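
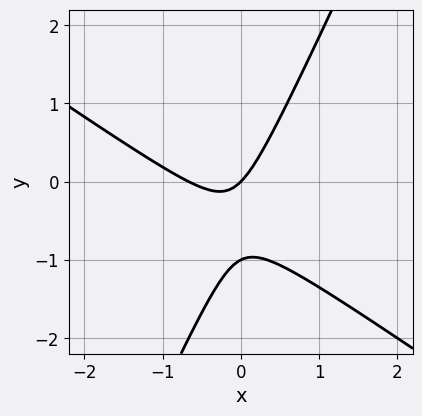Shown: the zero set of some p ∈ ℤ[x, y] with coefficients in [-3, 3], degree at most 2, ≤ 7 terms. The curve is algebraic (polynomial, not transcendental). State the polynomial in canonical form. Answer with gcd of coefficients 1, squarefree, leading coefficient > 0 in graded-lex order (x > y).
1. Degree: the shape is more complex than any degree-1 curve, so deg p = 2.
2. Checking where it meets the axes: among the integer gridlines, it crosses the y-axis at y ∈ {-1, 0}; it meets the x-axis at x = 0 (among the integer gridlines).
3. Assembling these constraints gives the stated polynomial.

3*x^2 + 3*x*y - 2*y^2 + 2*x - 2*y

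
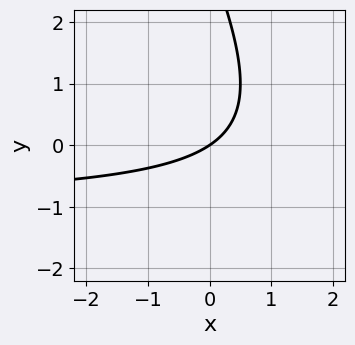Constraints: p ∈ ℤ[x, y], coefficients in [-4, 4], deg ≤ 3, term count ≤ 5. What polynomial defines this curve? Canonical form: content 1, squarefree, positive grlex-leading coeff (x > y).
(a) deg p = 2. A generic line meets the curve in up to 2 points.
(b) Checking where it meets the axes: one x-axis crossing is at x = 0; one y-axis crossing is at y = 0.
(c) The integer polynomial consistent with all of this is the stated p.

2*x*y + y^2 + 2*x - 3*y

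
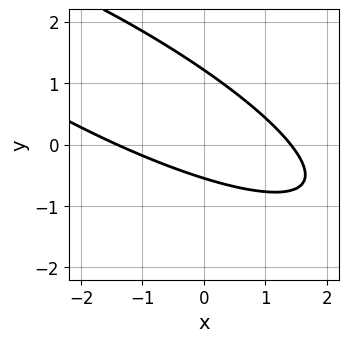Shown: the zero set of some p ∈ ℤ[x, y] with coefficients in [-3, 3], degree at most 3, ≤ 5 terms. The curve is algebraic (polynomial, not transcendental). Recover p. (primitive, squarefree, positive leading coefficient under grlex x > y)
First, deg p = 2. A generic line meets the curve in up to 2 points.
Finally, solving for integer coefficients yields p as stated.

x^2 + 3*x*y + 3*y^2 - 2*y - 2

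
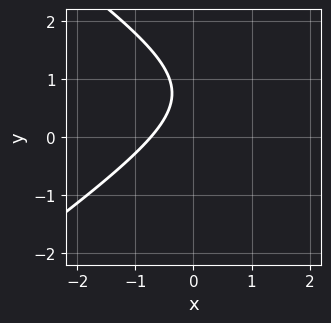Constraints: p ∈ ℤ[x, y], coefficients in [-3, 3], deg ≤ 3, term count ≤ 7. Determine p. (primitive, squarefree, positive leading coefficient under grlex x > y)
x^2 - 2*y^2 - 2*x + 3*y - 2

First, the degree is 2 — the shape is more complex than any degree-1 curve.
Next, reading off the gridlines: no y-intercept at any integer in the box.
Finally, fitting integer coefficients to these (and the overall shape) gives p.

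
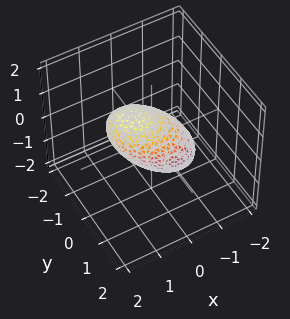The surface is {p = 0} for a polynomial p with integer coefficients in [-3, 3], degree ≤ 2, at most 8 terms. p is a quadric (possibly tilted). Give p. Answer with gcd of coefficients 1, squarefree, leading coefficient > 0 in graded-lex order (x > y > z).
3*x^2 + x*y - 3*x*z + 3*y^2 + 3*z^2 - 3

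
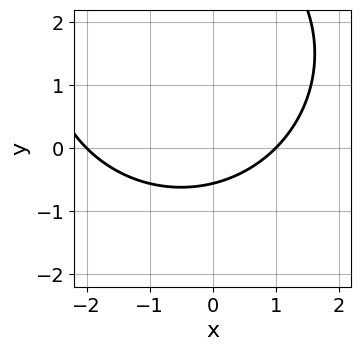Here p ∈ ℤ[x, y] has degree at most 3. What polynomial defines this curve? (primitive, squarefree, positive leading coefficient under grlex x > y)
x^2 + y^2 + x - 3*y - 2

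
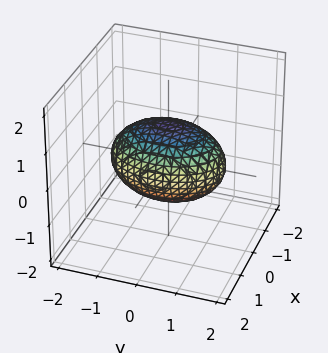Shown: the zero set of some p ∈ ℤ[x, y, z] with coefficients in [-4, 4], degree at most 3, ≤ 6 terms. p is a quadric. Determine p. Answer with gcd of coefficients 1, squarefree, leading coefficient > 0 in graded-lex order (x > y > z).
(a) deg p = 2. Bounded and convex; a quadric.
(b) Symmetries: mirror symmetry z ↦ −z ⇒ only even powers of z; it's symmetric under y → −y, forcing even powers of y; it's symmetric under x → −x, forcing even powers of x.
(c) Against the integer gridlines: the z-axis gridline crossings are at z ∈ {-1, 1}; the x-axis gridline crossings are at x ∈ {-1, 1}.
(d) Matching integer coefficients to the picture gives p.

2*x^2 + y^2 + 2*z^2 - 2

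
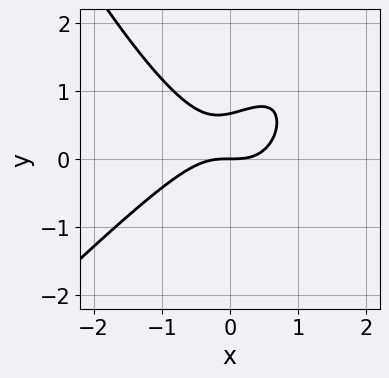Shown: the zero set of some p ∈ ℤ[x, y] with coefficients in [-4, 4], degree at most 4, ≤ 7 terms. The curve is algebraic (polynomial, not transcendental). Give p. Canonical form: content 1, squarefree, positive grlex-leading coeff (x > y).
2*x^3 - x^2*y - x*y^2 + 3*y^2 - 2*y

First, degree: no degree-2 curve has this shape, so deg p = 3.
Then, against the integer gridlines: one y-axis crossing is at y = 0; it meets the x-axis at x = 0 (among the integer gridlines).
Finally, fitting integer coefficients to these (and the overall shape) gives p.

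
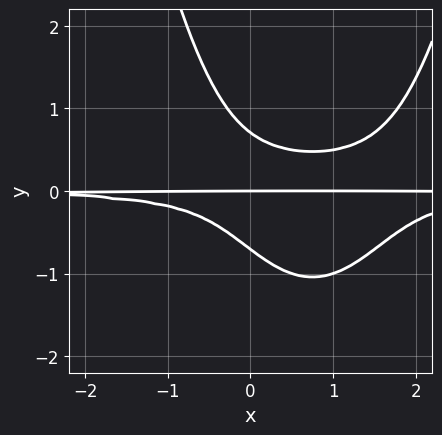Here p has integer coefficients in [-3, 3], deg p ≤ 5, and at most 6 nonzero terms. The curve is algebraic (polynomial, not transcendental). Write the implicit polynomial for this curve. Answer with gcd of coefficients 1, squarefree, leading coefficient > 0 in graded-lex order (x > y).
2*x^2*y^2 - 3*x*y^2 - 2*y^3 + y

1. The degree is 4 — no degree-3 curve has this shape.
2. From the visible intercepts: the visible x-axis segment lies entirely on the curve; one y-axis crossing is at y = 0.
3. Fitting integer coefficients to these (and the overall shape) gives p.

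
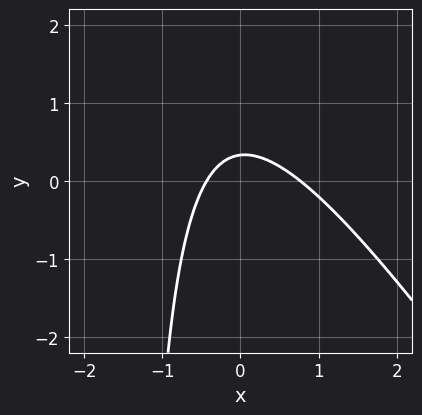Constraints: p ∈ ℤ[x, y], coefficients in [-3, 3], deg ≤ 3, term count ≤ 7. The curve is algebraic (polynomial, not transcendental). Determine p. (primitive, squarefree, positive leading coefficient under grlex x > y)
First, degree: a generic line meets the curve in up to 2 points, so deg p = 2.
Finally, putting this together gives p.

3*x^2 + 2*x*y - x + 3*y - 1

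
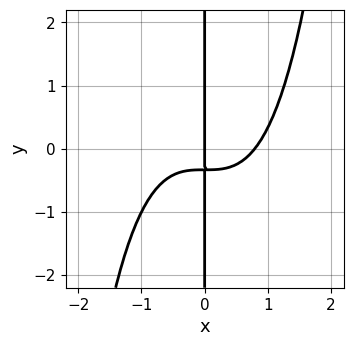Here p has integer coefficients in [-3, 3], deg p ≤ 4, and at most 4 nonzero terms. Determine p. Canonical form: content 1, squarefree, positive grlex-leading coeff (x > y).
First, the degree is 4 — the shape is more complex than any degree-3 curve.
Then, checking where it meets the axes: it meets the x-axis at x = 0 (among the integer gridlines); every point of the y-axis in the box is on the curve.
Finally, together with the visible shape, these determine p as stated.

2*x^4 - 3*x*y - x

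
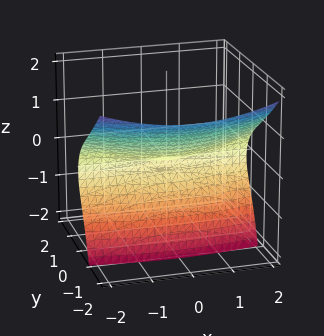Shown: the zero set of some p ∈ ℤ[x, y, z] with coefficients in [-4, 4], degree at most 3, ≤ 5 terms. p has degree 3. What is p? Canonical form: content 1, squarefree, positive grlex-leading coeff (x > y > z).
First, degree: no degree-2 surface has this shape, so deg p = 3.
Then, from the visible intercepts: it crosses the z-axis at the gridline z = 0; one y-axis crossing is at y = 0; the visible x-axis segment lies entirely on the surface.
Finally, matching integer coefficients to the picture gives p.

x^2*y + 3*y^3 + 3*y^2*z + 3*z^2 + z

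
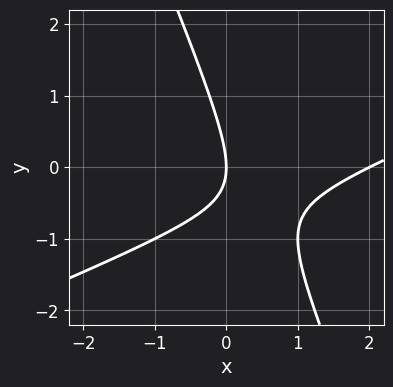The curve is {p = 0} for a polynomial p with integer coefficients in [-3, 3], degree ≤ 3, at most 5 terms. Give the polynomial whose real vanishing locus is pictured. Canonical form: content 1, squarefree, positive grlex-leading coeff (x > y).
x^2 - 2*x*y - y^2 - 2*x

1. The degree is 2 — a generic line meets the curve in up to 2 points.
2. Reading off the gridlines: it crosses the y-axis at the gridline y = 0; among the integer gridlines, it crosses the x-axis at x ∈ {0, 2}.
3. Matching integer coefficients to the picture gives p.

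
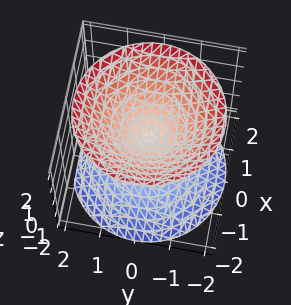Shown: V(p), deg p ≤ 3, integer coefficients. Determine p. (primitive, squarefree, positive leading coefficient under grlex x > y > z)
x^2 + y^2 - z^2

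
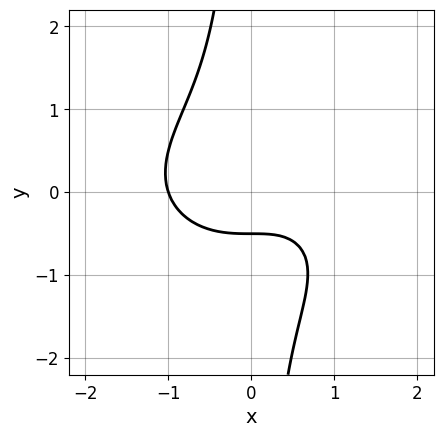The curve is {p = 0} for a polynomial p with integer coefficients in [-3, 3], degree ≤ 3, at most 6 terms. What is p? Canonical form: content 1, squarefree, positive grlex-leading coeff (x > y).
x^3 + 2*x*y^2 + x*y + 2*y + 1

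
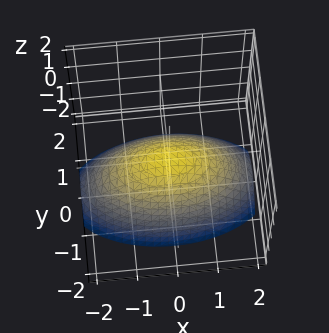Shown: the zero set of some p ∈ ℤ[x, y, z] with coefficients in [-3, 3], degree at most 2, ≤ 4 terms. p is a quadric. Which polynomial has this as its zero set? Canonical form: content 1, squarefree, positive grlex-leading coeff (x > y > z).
First, degree: a paraboloid; a quadric, so deg p = 2.
Next, symmetries: it's symmetric under x → −x, forcing even powers of x; mirror symmetry y ↦ −y ⇒ only even powers of y.
Then, against the integer gridlines: one x-axis crossing is at x = 0; it meets the y-axis at y = 0 (among the integer gridlines); it crosses the z-axis at the gridline z = 0.
Finally, assembling these constraints gives the stated polynomial.

x^2 + 3*y^2 + 3*z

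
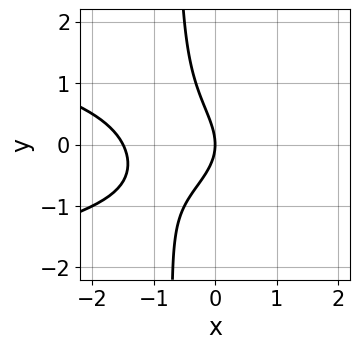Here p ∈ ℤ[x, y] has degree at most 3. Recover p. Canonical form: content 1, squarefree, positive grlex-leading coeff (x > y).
3*x*y^2 + 2*x^2 + x*y + 2*y^2 + 3*x

1. The degree is 3 — the shape is more complex than any degree-2 curve.
2. Checking where it meets the axes: it crosses the x-axis at the gridline x = 0; it crosses the y-axis at the gridline y = 0.
3. Putting this together gives p.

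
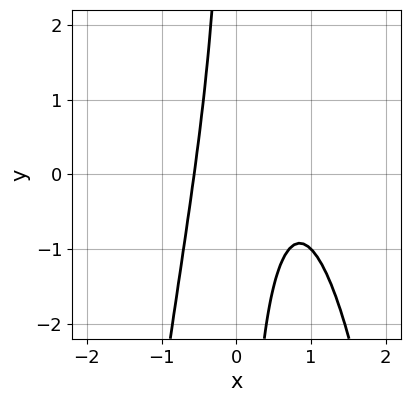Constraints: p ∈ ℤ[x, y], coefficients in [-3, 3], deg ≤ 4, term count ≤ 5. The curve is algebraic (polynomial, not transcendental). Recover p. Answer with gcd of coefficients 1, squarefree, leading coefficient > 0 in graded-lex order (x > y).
2*x^3 - 2*x^2 + x*y + 1

The degree is 3 — a generic line meets the curve in up to 3 points.
From the axis intercepts and sections: it misses every integer gridline on the y-axis.
Matching integer coefficients to the picture gives p.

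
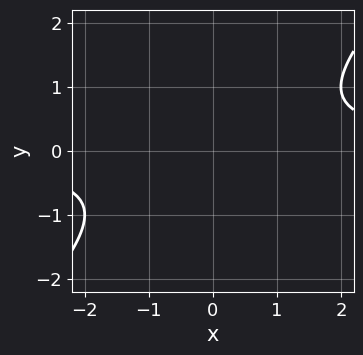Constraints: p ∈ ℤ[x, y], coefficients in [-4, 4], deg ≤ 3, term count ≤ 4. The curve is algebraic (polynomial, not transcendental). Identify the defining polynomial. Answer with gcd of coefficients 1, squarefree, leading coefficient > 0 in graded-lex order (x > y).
x*y - y^2 - 1

The degree is 2 — the shape is more complex than any degree-1 curve.
Checking where it meets the axes: the curve avoids every integer x-axis point in the box; the curve avoids every integer y-axis point in the box.
Putting this together gives p.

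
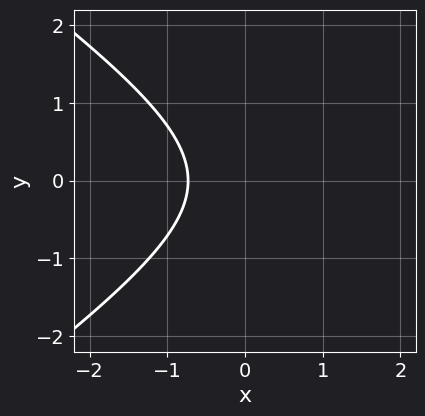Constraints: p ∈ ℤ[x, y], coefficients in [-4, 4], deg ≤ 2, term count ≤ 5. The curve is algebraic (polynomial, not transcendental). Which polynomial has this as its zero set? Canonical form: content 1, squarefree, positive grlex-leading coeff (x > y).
x^2 - 2*y^2 - 2*x - 2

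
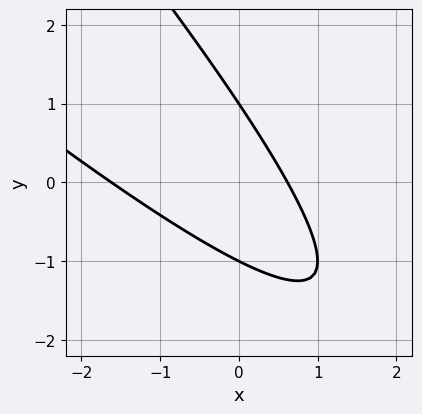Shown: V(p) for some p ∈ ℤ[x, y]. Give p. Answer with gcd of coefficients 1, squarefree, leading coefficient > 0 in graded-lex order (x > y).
x^2 + 2*x*y + y^2 + x - 1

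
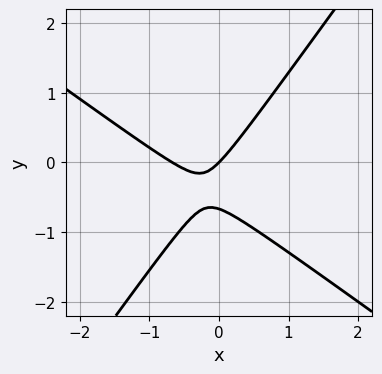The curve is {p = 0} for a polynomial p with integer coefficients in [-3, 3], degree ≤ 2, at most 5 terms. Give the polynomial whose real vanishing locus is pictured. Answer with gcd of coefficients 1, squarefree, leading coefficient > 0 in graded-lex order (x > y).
3*x^2 + 2*x*y - 3*y^2 + 2*x - 2*y

(a) deg p = 2.
(b) From the axis intercepts and sections: one y-axis crossing is at y = 0; it meets the x-axis at x = 0 (among the integer gridlines).
(c) Matching integer coefficients to the picture gives p.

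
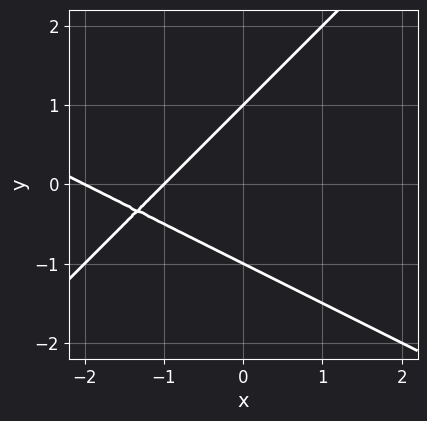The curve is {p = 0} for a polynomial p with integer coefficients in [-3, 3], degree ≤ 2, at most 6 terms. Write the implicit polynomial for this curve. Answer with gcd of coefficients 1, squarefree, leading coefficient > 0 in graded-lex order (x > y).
x^2 + x*y - 2*y^2 + 3*x + 2

1. The degree is 2 — a generic line meets the curve in up to 2 points.
2. Checking where it meets the axes: among the integer gridlines, it crosses the x-axis at x ∈ {-2, -1}; the y-axis gridline crossings are at y ∈ {-1, 1}.
3. These observations pin down the coefficients.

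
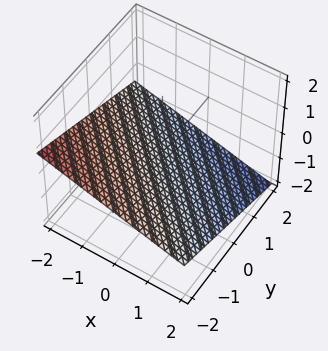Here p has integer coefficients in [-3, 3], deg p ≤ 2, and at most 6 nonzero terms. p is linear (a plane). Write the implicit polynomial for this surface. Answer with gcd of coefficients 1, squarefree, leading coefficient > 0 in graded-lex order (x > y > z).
(a) Degree: every cross-section is a straight line — this is a plane, so deg p = 1.
(b) From the axis intercepts and sections: one x-axis crossing is at x = -2; one y-axis crossing is at y = -2.
(c) Fitting integer coefficients to these (and the overall shape) gives p.

x + y + 3*z + 2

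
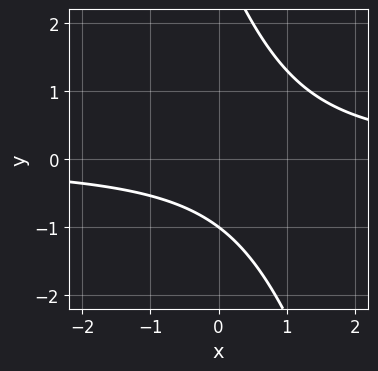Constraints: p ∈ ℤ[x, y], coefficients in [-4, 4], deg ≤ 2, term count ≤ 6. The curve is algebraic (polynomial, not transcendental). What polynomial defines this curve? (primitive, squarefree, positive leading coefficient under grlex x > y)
3*x*y + y^2 - 2*y - 3

(a) deg p = 2. A generic line meets the curve in up to 2 points.
(b) Against the integer gridlines: it meets the y-axis at y = -1 (among the integer gridlines); no x-intercept at any integer in the box.
(c) Matching integer coefficients to the picture gives p.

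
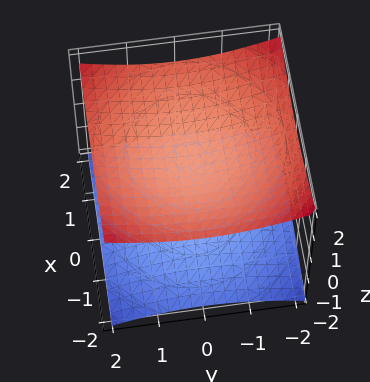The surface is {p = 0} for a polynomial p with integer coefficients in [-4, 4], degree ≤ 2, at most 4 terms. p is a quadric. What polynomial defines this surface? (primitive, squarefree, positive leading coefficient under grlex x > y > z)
x^2 + y^2 - 3*z^2 + 3

First, the picture has 2 separate pieces.
Then, deg p = 2.
Then, symmetries: the z ↦ −z reflection is a symmetry, so z appears only in even powers; rotational symmetry about the z-axis ⇒ p depends on x, y only through x² + y².
Then, reading off the gridlines: the surface avoids every integer x-axis point in the box; the z-axis gridline crossings are at z ∈ {-1, 1}; it misses every integer gridline on the y-axis.
Finally, matching integer coefficients to the picture gives p.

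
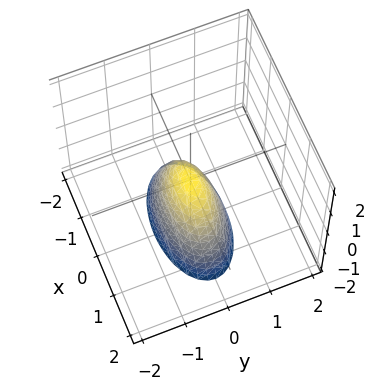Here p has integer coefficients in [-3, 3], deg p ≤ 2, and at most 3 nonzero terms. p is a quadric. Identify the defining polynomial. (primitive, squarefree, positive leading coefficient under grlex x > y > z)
x^2 + 3*y^2 + z

1. deg p = 2. A paraboloid; a quadric.
2. Symmetries: the y ↦ −y reflection is a symmetry, so y appears only in even powers; it's symmetric under x → −x, forcing even powers of x.
3. Checking where it meets the axes: one z-axis crossing is at z = 0; one y-axis crossing is at y = 0.
4. Assembling these constraints gives the stated polynomial.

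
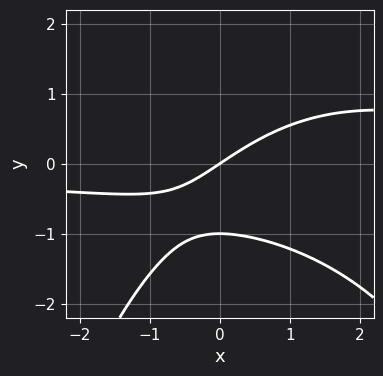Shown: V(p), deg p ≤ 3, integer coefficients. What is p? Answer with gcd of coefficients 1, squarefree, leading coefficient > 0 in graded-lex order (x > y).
(a) The degree is 3 — no degree-2 curve has this shape.
(b) Checking where it meets the axes: among the integer gridlines, it crosses the y-axis at y ∈ {-1, 0}; it meets the x-axis at x = 0 (among the integer gridlines).
(c) Putting this together gives p.

x^2*y - 2*x*y + 3*y^2 - 2*x + 3*y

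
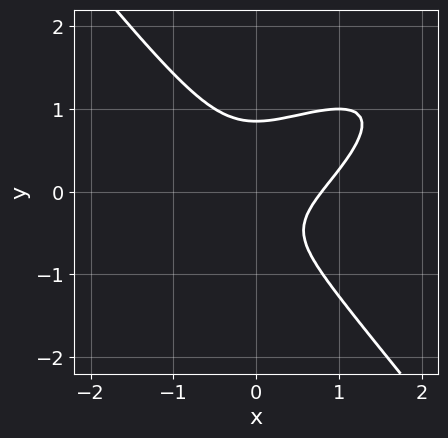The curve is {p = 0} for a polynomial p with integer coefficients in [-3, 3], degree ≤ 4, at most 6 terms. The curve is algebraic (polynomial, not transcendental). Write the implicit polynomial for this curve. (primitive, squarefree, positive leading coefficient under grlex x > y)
1. deg p = 3. The shape is more complex than any degree-2 curve.
2. Matching integer coefficients to the picture gives p.

2*x^3 - 3*x^2*y + 3*y^3 - y - 1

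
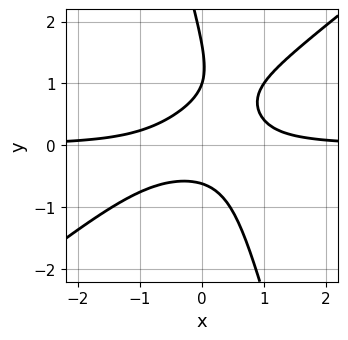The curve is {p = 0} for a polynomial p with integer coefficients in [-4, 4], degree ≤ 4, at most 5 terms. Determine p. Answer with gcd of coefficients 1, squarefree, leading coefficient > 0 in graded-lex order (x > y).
1. deg p = 3. The shape is more complex than any degree-2 curve.
2. Against the integer gridlines: no x-intercept at any integer in the box; it crosses the y-axis at the gridline y = 1.
3. The integer polynomial consistent with all of this is the stated p.

3*x^2*y - 3*x*y^2 - y^3 + 2*y^2 - 1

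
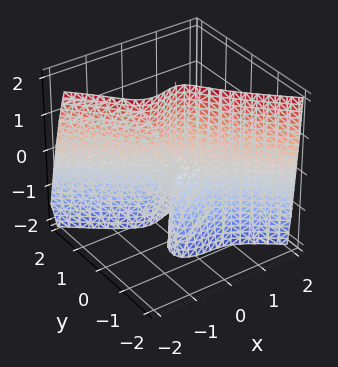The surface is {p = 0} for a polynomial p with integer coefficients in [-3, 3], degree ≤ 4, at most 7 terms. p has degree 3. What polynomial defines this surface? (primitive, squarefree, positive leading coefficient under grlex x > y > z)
2*x^3 + x^2*z + 3*y^3 - x*y + y*z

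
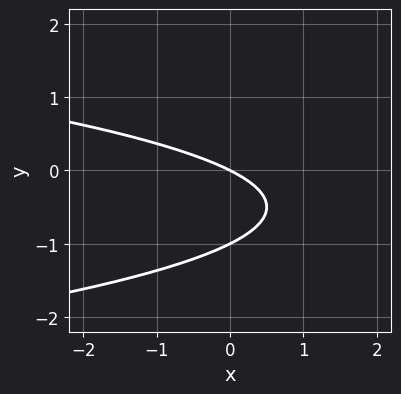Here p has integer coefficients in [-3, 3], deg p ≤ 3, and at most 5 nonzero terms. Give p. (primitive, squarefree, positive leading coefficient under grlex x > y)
2*y^2 + x + 2*y

(a) deg p = 2.
(b) Reading off the gridlines: the y-axis gridline crossings are at y ∈ {-1, 0}; it meets the x-axis at x = 0 (among the integer gridlines).
(c) Fitting integer coefficients to these (and the overall shape) gives p.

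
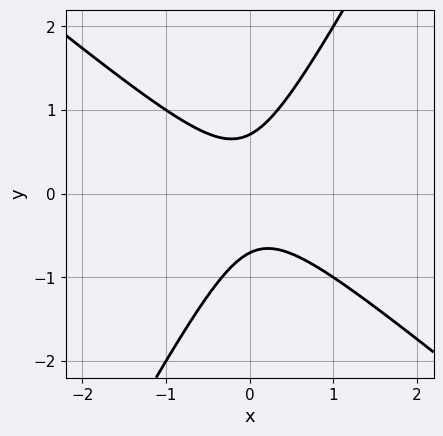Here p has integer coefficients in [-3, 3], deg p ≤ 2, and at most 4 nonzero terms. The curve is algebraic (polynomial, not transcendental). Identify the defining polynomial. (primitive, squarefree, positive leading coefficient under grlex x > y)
3*x^2 + 2*x*y - 2*y^2 + 1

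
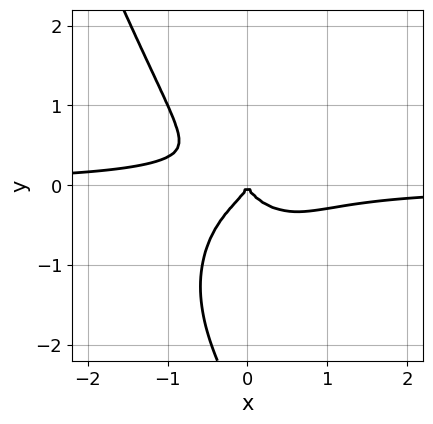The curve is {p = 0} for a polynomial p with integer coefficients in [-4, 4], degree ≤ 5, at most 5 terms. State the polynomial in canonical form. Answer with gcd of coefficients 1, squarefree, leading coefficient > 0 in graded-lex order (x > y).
1. The degree is 4 — no degree-3 curve has this shape.
2. Observable constraints: it crosses the y-axis at the gridline y = 0; it crosses the x-axis at the gridline x = 0.
3. Together with the visible shape, these determine p as stated.

3*x^3*y + 2*x*y^3 + y^4 + 3*y^3 + x^2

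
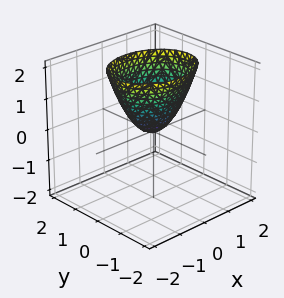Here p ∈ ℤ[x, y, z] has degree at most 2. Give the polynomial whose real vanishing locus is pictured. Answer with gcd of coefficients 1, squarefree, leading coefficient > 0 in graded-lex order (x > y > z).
2*x^2 + 3*y^2 - 2*z

First, degree: a paraboloid; a quadric, so deg p = 2.
Next, symmetries: it's symmetric under x → −x, forcing even powers of x; the y ↦ −y reflection is a symmetry, so y appears only in even powers.
Then, reading off the gridlines: it meets the z-axis at z = 0 (among the integer gridlines); one x-axis crossing is at x = 0; it crosses the y-axis at the gridline y = 0.
Finally, solving for integer coefficients yields p as stated.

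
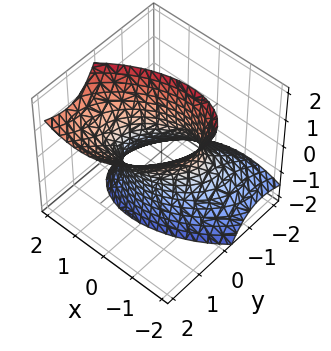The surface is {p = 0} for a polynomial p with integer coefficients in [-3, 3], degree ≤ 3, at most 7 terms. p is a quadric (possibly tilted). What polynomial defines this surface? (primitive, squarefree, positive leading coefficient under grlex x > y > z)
1. deg p = 2. The shape is more complex than any degree-1 surface.
2. Against the integer gridlines: it misses every integer gridline on the z-axis; among the integer gridlines, it crosses the x-axis at x ∈ {-1, 1}.
3. Fitting integer coefficients to these (and the overall shape) gives p.

2*x^2 - 2*x*y + 3*y^2 - 3*y*z - z^2 - 2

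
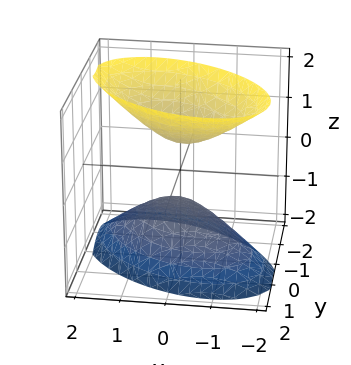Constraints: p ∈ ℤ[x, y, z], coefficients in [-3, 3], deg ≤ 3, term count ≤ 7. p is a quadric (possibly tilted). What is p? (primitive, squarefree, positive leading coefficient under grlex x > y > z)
2*x^2 + 2*x*y + 3*y^2 - 2*z^2 + 1

1. I count 2 distinct pieces. Treating them together as one polynomial.
2. Degree: the shape is more complex than any degree-1 surface, so deg p = 2.
3. From the axis intercepts and sections: no x-intercept at any integer in the box; the surface avoids every integer y-axis point in the box.
4. Together with the visible shape, these determine p as stated.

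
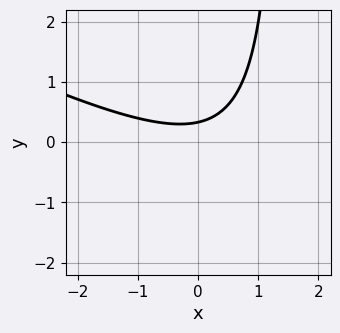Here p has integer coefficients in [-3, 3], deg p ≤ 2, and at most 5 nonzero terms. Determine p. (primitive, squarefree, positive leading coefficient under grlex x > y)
x^2 + 2*x*y - 3*y + 1

First, degree: the shape is more complex than any degree-1 curve, so deg p = 2.
Then, observable constraints: no x-intercept at any integer in the box.
Finally, the integer polynomial consistent with all of this is the stated p.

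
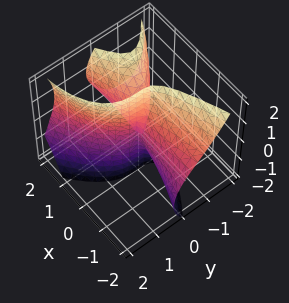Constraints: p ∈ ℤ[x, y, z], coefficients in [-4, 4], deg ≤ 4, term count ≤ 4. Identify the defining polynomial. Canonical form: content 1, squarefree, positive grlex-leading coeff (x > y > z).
x^2*z - x*z^2 + 2*y^3 - 3*x*y

First, there are 2 components.
Then, degree: a generic line meets the surface in up to 3 points, so deg p = 3.
Next, observable constraints: the visible x-axis segment lies entirely on the surface; it crosses the y-axis at the gridline y = 0; every point of the z-axis in the box is on the surface.
Finally, solving for integer coefficients yields p as stated.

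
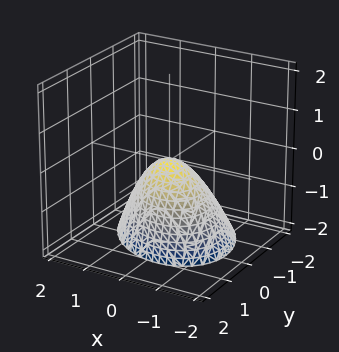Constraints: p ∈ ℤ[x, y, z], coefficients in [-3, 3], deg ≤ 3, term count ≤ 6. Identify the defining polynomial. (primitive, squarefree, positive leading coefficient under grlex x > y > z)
First, deg p = 2. No degree-1 surface has this shape.
Next, from the visible intercepts: it crosses the y-axis at the gridline y = 0; one z-axis crossing is at z = 0; one x-axis crossing is at x = 0.
Finally, assembling these constraints gives the stated polynomial.

2*x^2 + x*y + 2*y^2 - y*z + 2*z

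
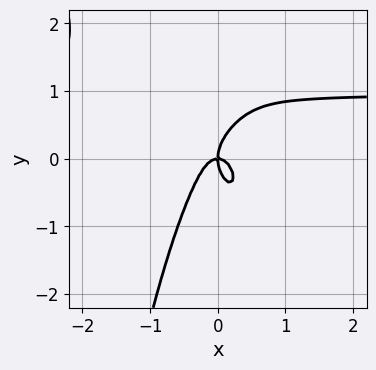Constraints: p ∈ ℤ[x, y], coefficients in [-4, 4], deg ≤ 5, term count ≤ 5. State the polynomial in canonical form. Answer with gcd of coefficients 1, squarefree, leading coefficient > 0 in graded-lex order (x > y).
3*x^3*y + x^2*y^2 - 3*x^3 + y^3 - x*y

(a) Degree: a generic line meets the curve in up to 4 points, so deg p = 4.
(b) From the axis intercepts and sections: one y-axis crossing is at y = 0; it crosses the x-axis at the gridline x = 0.
(c) Solving for integer coefficients yields p as stated.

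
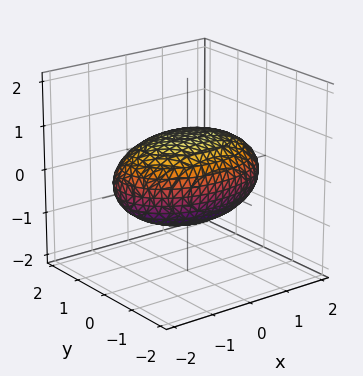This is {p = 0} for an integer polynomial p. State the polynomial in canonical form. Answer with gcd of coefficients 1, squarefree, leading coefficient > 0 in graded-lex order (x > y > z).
x^2 + 2*y^2 + 3*z^2 - 3

1. The degree is 2 — bounded and convex; a quadric.
2. Symmetries: the z ↦ −z reflection is a symmetry, so z appears only in even powers; the x ↦ −x reflection is a symmetry, so x appears only in even powers; the y ↦ −y reflection is a symmetry, so y appears only in even powers.
3. Checking where it meets the axes: among the integer gridlines, it crosses the z-axis at z ∈ {-1, 1}.
4. Matching integer coefficients to the picture gives p.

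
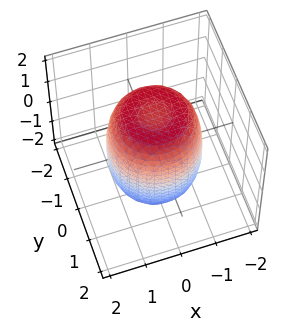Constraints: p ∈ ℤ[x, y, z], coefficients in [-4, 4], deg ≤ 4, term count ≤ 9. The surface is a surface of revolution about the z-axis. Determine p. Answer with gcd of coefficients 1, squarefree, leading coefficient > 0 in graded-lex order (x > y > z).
2*x^4 + 4*x^2*y^2 + 2*y^4 - 2*x^2 - 2*y^2 + z^2 - 2

deg p = 4. A generic line meets the surface in up to 4 points.
Symmetry: the z-axis is an axis of rotation, so x and y enter only as x² + y².
Reading off the gridlines: a circular section at z = 1 has radius between 1 and 2.
Together with the visible shape, these determine p as stated.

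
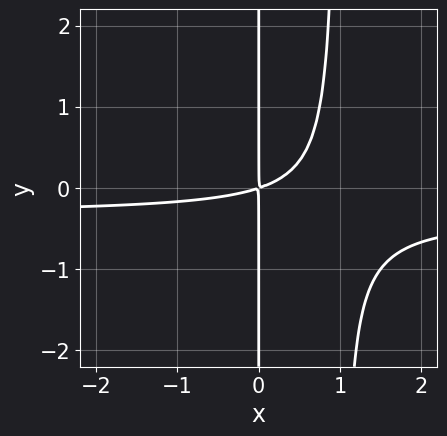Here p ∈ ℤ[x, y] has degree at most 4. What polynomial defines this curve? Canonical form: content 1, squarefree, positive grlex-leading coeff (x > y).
3*x^2*y + x^2 - 3*x*y

(a) deg p = 3. The shape is more complex than any degree-2 curve.
(b) Reading off the gridlines: the visible y-axis segment lies entirely on the curve.
(c) Putting this together gives p.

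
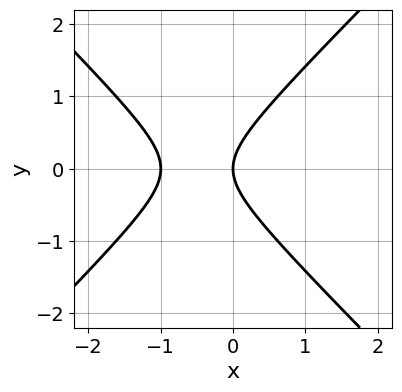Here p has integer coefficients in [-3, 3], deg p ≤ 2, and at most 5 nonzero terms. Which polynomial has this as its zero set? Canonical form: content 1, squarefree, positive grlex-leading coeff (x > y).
x^2 - y^2 + x

First, the degree is 2 — a generic line meets the curve in up to 2 points.
Then, symmetries: it's symmetric under y → −y, forcing even powers of y.
Then, against the integer gridlines: among the integer gridlines, it crosses the x-axis at x ∈ {-1, 0}; it meets the y-axis at y = 0 (among the integer gridlines).
Finally, together with the visible shape, these determine p as stated.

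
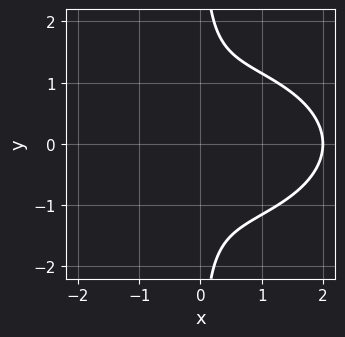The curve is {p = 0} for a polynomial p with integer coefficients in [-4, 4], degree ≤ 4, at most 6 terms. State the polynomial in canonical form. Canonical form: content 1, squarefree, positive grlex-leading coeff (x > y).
The degree is 3 — no degree-2 curve has this shape.
Symmetries: mirror symmetry y ↦ −y ⇒ only even powers of y.
Against the integer gridlines: the curve avoids every integer y-axis point in the box; it meets the x-axis at x = 2 (among the integer gridlines).
The integer polynomial consistent with all of this is the stated p.

x^3 + 3*x*y^2 - 3*x - 2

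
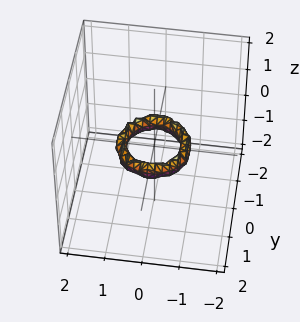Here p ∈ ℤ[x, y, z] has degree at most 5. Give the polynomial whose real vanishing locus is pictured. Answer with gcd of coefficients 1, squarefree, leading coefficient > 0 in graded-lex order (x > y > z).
Degree: a generic line meets the surface in up to 4 points, so deg p = 4.
Symmetry: the z-axis is an axis of rotation, so x and y enter only as x² + y².
Observable constraints: a circular section at z = 0 has radius between 0 and 1; it misses every integer gridline on the z-axis; the y-axis gridline crossings are at y ∈ {-1, 1}.
Putting this together gives p. Check: (1, 0, 0) on the x-axis lies on the surface, and p(1, 0, 0) = 0. ✓

2*x^4 + 4*x^2*y^2 + 2*y^4 - 3*x^2 - 3*y^2 + 2*z^2 + 1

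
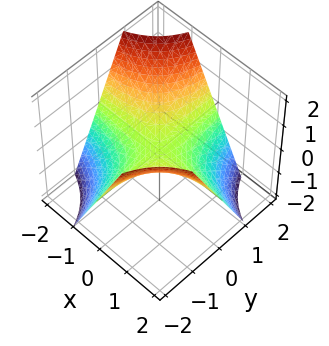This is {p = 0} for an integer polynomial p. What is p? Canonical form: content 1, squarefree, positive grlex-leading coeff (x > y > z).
x*y + z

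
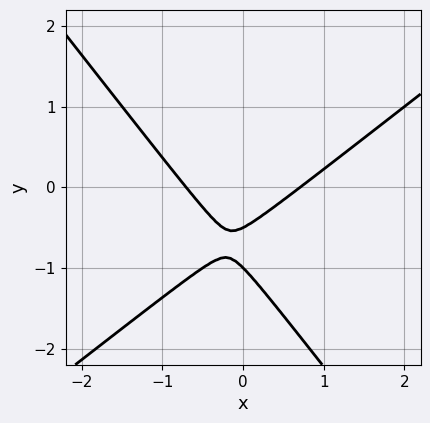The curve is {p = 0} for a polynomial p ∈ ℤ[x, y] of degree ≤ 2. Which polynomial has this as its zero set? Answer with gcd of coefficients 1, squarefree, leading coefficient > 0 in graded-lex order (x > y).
First, the degree is 2 — a generic line meets the curve in up to 2 points.
Then, reading off the gridlines: one y-axis crossing is at y = -1.
Finally, solving for integer coefficients yields p as stated.

2*x^2 - x*y - 2*y^2 - 3*y - 1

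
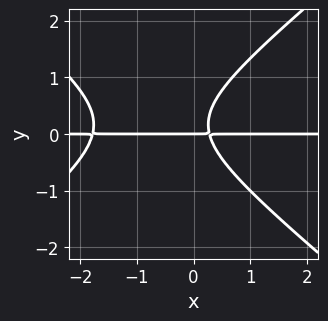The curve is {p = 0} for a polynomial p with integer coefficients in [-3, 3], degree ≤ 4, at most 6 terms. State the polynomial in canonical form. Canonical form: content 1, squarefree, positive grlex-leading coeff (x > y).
1. deg p = 3. A generic line meets the curve in up to 3 points.
2. Checking where it meets the axes: it crosses the y-axis at the gridline y = 0; the visible x-axis segment lies entirely on the curve.
3. Solving for integer coefficients yields p as stated.

2*x^2*y - 3*y^3 + 3*x*y + y^2 - y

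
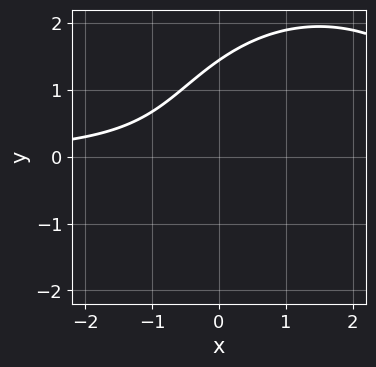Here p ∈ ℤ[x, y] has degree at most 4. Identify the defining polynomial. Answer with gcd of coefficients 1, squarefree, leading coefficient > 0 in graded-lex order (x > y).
1. Degree: no degree-2 curve has this shape, so deg p = 3.
2. Reading off the gridlines: no x-intercept at any integer in the box.
3. These observations pin down the coefficients.

x^2*y + y^3 - 3*x*y - 3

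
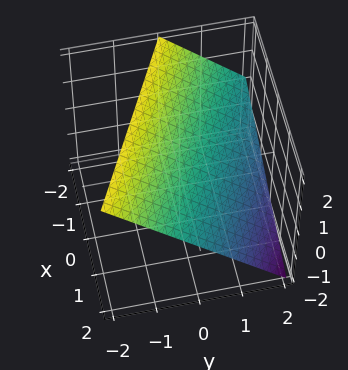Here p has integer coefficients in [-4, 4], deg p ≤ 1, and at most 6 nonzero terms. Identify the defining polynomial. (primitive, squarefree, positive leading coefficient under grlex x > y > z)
(a) Degree: every cross-section is a straight line — this is a plane, so deg p = 1.
(b) Reading off the gridlines: one x-axis crossing is at x = 2; it meets the z-axis at z = 1 (among the integer gridlines); it meets the y-axis at y = 1 (among the integer gridlines).
(c) Solving for integer coefficients yields p as stated.

x + 2*y + 2*z - 2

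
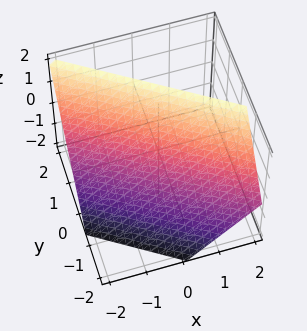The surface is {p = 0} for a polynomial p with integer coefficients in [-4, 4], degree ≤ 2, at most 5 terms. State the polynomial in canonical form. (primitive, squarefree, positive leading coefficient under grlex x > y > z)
2*x + 3*y - 2*z + 2

The degree is 1 — the surface is flat (a plane).
Against the integer gridlines: it crosses the z-axis at the gridline z = 1; one x-axis crossing is at x = -1.
Matching integer coefficients to the picture gives p.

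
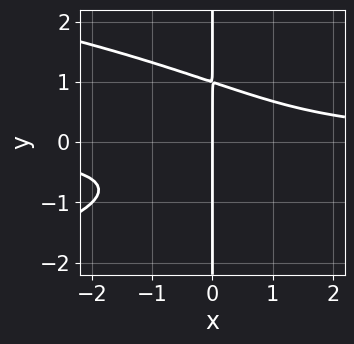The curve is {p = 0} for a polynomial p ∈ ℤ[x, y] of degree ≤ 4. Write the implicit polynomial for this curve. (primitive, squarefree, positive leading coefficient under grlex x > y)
Degree: no degree-3 curve has this shape, so deg p = 4.
Reading off the gridlines: every point of the y-axis in the box is on the curve; it crosses the x-axis at the gridline x = 0.
Solving for integer coefficients yields p as stated.

x*y^3 + x^2*y - x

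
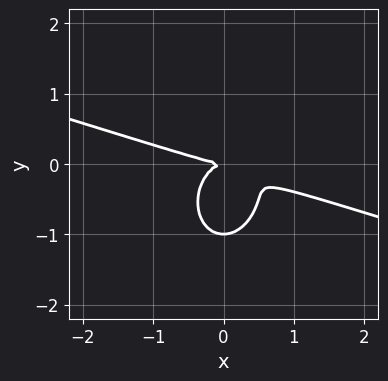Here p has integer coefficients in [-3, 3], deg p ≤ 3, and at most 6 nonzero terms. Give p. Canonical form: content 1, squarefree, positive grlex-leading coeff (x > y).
x^3 + 3*x^2*y + 2*y^3 + 2*y^2

1. The degree is 3 — the shape is more complex than any degree-2 curve.
2. Observable constraints: it meets the x-axis at x = 0 (among the integer gridlines); the y-axis gridline crossings are at y ∈ {-1, 0}.
3. Putting this together gives p.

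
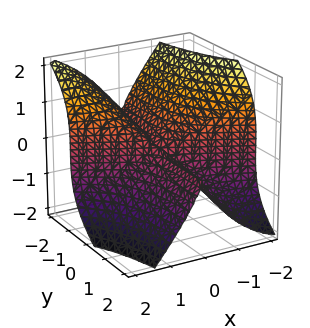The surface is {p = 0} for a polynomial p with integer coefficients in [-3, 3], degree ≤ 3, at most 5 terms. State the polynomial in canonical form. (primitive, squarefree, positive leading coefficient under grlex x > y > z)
deg p = 3.
Against the integer gridlines: one x-axis crossing is at x = 0; it meets the z-axis at z = 0 (among the integer gridlines).
Fitting integer coefficients to these (and the overall shape) gives p.

x^3 + 2*x^2*y + z^3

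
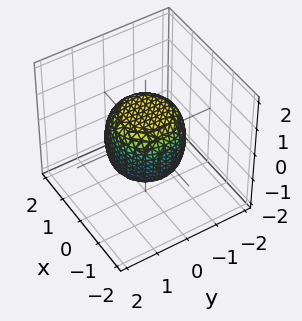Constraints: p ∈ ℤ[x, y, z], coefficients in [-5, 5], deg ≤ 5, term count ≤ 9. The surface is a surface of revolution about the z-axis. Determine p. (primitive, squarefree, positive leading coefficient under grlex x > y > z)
2*x^4 + 4*x^2*y^2 + 2*y^4 - x^2 - y^2 + 2*z^2 - 2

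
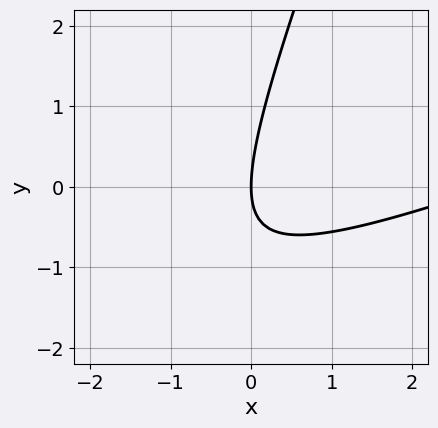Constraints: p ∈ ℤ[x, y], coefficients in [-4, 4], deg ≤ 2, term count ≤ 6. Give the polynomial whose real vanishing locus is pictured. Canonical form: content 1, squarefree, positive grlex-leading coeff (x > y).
x^2 - 3*x*y + y^2 - 3*x

1. Degree: the shape is more complex than any degree-1 curve, so deg p = 2.
2. Against the integer gridlines: it meets the x-axis at x = 0 (among the integer gridlines); one y-axis crossing is at y = 0.
3. Assembling these constraints gives the stated polynomial.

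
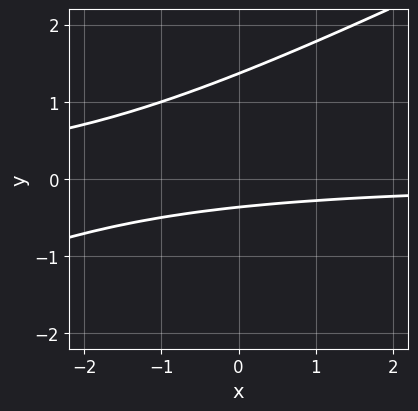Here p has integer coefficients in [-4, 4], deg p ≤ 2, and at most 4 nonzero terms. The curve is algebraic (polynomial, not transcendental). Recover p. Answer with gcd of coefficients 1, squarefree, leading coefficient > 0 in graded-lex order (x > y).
(a) deg p = 2.
(b) From the axis intercepts and sections: no x-intercept at any integer in the box.
(c) Matching integer coefficients to the picture gives p.

x*y - 2*y^2 + 2*y + 1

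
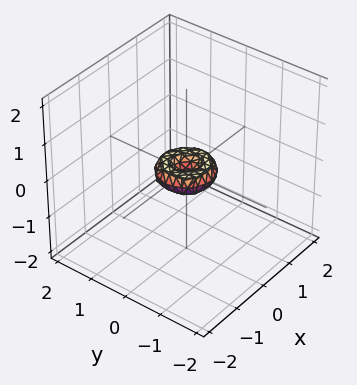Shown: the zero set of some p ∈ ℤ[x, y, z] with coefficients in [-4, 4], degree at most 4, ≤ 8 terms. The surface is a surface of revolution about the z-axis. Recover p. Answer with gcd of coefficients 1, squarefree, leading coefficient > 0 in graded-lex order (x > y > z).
2*x^4 + 4*x^2*y^2 + 2*y^4 - x^2 - y^2 + 2*z^2

The degree is 4 — no degree-3 surface has this shape.
Symmetry: the surface is invariant under rotation about z: p = q(x² + y², z).
Observable constraints: a circular section at z = 0 has radius between 0 and 1; it crosses the y-axis at the gridline y = 0; it meets the z-axis at z = 0 (among the integer gridlines); one x-axis crossing is at x = 0.
Putting this together gives p.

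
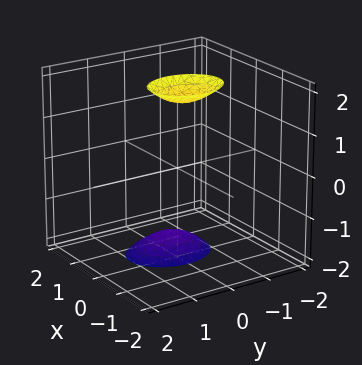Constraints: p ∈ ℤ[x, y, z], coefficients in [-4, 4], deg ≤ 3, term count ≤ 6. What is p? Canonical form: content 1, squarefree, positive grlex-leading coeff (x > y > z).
First, the picture has 2 separate pieces. They look like related sheets of one shape, so recover p as a whole.
Next, deg p = 2. The shape is more complex than any degree-1 surface.
Next, reading off the gridlines: the surface avoids every integer y-axis point in the box; no x-intercept at any integer in the box.
Finally, these observations pin down the coefficients.

3*x^2 + x*z + 2*y^2 - z^2 + 3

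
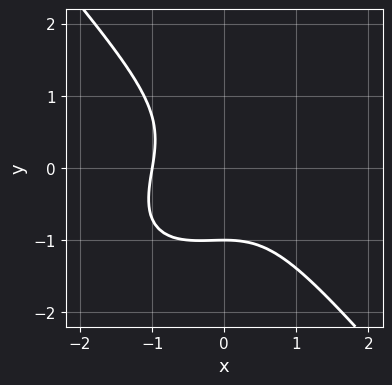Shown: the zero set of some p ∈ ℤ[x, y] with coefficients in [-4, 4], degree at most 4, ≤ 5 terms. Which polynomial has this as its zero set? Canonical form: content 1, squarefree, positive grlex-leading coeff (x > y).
2*x^3 - x^2*y + 2*y^3 + 2

First, degree: the shape is more complex than any degree-2 curve, so deg p = 3.
Then, reading off the gridlines: it meets the x-axis at x = -1 (among the integer gridlines); it meets the y-axis at y = -1 (among the integer gridlines).
Finally, fitting integer coefficients to these (and the overall shape) gives p.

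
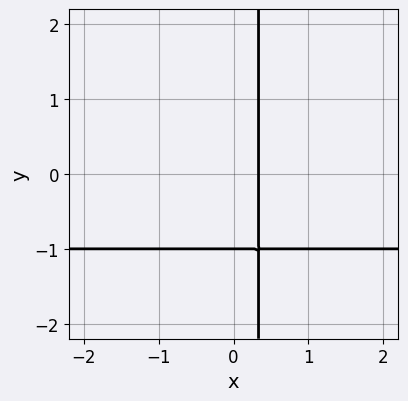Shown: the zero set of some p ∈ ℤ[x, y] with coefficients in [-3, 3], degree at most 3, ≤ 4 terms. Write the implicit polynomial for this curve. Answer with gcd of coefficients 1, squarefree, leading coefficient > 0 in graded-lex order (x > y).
First, deg p = 2. The shape is more complex than any degree-1 curve.
Next, from the visible intercepts: it crosses the y-axis at the gridline y = -1.
Finally, these observations pin down the coefficients.

3*x*y + 3*x - y - 1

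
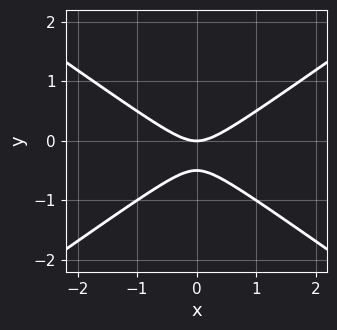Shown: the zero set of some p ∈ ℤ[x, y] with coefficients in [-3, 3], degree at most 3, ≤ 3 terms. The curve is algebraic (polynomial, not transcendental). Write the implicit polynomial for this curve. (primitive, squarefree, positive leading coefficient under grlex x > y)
x^2 - 2*y^2 - y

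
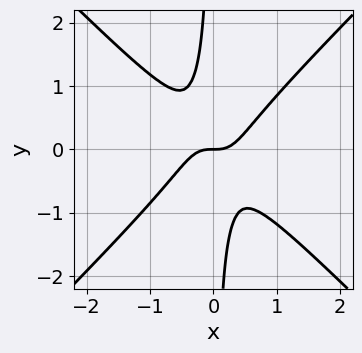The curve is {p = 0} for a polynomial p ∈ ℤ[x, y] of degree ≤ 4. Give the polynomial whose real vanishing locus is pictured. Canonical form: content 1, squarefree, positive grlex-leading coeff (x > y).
3*x^3 - 3*x*y^2 - y

First, deg p = 3. The shape is more complex than any degree-2 curve.
Then, against the integer gridlines: one x-axis crossing is at x = 0; one y-axis crossing is at y = 0.
Finally, putting this together gives p.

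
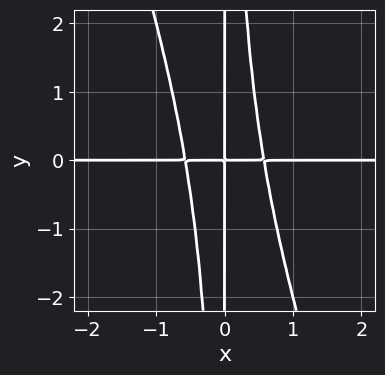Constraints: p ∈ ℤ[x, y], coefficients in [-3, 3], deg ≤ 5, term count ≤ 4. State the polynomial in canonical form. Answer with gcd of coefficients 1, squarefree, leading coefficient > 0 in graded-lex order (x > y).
First, degree: a generic line meets the curve in up to 4 points, so deg p = 4.
Then, observable constraints: the visible x-axis segment lies entirely on the curve; the visible y-axis segment lies entirely on the curve.
Finally, matching integer coefficients to the picture gives p.

3*x^3*y + x^2*y^2 - x*y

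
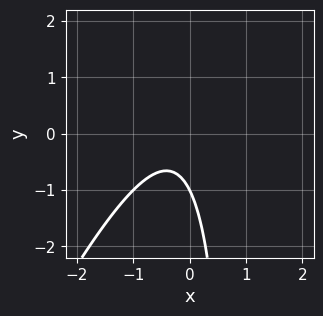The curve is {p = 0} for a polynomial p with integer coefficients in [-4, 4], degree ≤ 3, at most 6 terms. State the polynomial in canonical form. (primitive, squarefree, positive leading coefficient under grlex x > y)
Degree: no degree-1 curve has this shape, so deg p = 2.
Checking where it meets the axes: it crosses the y-axis at the gridline y = -1; the curve avoids every integer x-axis point in the box.
Assembling these constraints gives the stated polynomial.

2*x^2 - x*y + x + y + 1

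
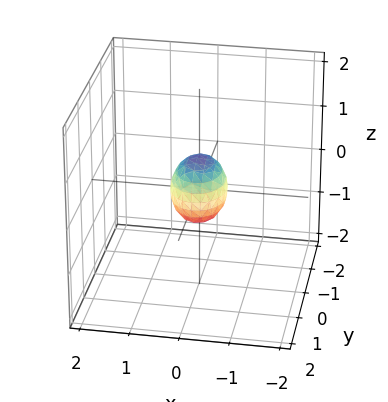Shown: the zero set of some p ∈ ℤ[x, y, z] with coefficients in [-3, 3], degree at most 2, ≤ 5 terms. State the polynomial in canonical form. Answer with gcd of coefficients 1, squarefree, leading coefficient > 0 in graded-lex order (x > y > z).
3*x^2 + 2*y^2 + 2*z^2 - 1

Degree: a closed, bounded, convex surface; a quadric, so deg p = 2.
Symmetries: the x ↦ −x reflection is a symmetry, so x appears only in even powers; mirror symmetry z ↦ −z ⇒ only even powers of z; it's symmetric under y → −y, forcing even powers of y.
Fitting integer coefficients to these (and the overall shape) gives p.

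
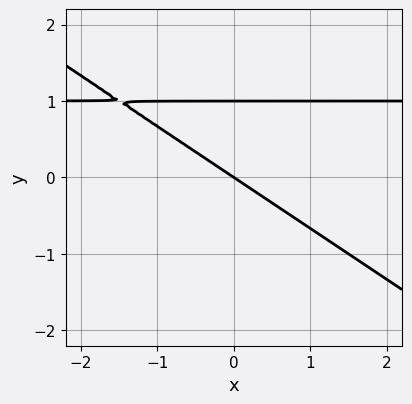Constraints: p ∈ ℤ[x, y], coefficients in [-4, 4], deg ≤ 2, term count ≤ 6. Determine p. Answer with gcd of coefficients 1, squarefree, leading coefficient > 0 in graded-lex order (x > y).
First, the degree is 2 — a generic line meets the curve in up to 2 points.
Then, observable constraints: among the integer gridlines, it crosses the y-axis at y ∈ {0, 1}; it crosses the x-axis at the gridline x = 0.
Finally, matching integer coefficients to the picture gives p.

2*x*y + 3*y^2 - 2*x - 3*y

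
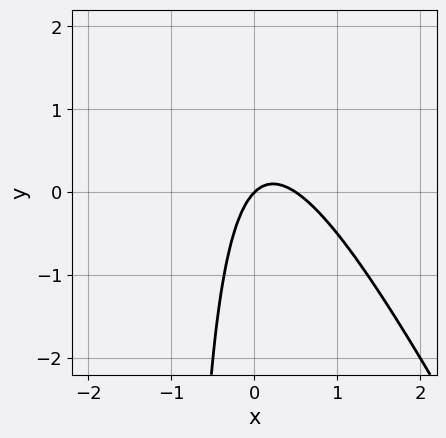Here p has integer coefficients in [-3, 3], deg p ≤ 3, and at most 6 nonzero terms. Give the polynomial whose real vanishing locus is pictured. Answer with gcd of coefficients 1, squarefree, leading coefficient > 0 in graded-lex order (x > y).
2*x^2 + x*y - x + y

deg p = 2. The shape is more complex than any degree-1 curve.
Against the integer gridlines: it crosses the y-axis at the gridline y = 0; it meets the x-axis at x = 0 (among the integer gridlines).
Matching integer coefficients to the picture gives p.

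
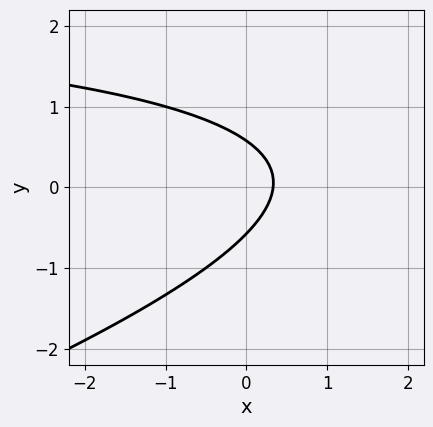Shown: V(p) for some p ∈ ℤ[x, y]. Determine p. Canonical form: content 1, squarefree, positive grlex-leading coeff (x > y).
x*y - 3*y^2 - 3*x + 1

The degree is 2 — the shape is more complex than any degree-1 curve.
Matching integer coefficients to the picture gives p.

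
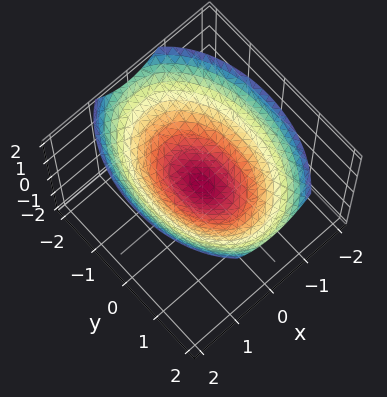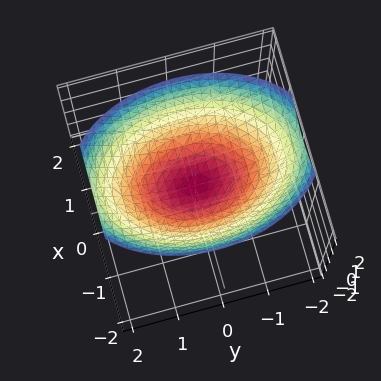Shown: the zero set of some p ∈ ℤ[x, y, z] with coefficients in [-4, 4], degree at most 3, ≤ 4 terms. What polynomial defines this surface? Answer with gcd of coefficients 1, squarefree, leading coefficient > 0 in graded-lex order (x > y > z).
(a) Degree: a paraboloid; a quadric, so deg p = 2.
(b) Symmetries: the y ↦ −y reflection is a symmetry, so y appears only in even powers; it's symmetric under x → −x, forcing even powers of x.
(c) Reading off the gridlines: one z-axis crossing is at z = 0; it meets the x-axis at x = 0 (among the integer gridlines); it crosses the y-axis at the gridline y = 0.
(d) These observations pin down the coefficients.

2*x^2 + y^2 - 3*z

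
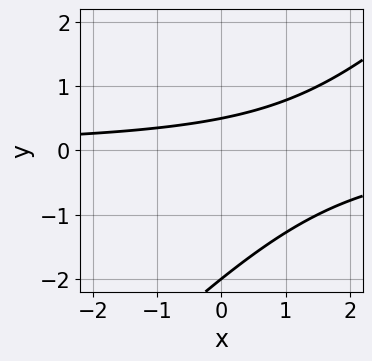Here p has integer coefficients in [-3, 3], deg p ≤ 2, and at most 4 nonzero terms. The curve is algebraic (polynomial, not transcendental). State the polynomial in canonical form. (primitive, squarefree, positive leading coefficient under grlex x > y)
2*x*y - 2*y^2 - 3*y + 2

1. Degree: a generic line meets the curve in up to 2 points, so deg p = 2.
2. Reading off the gridlines: the curve avoids every integer x-axis point in the box; one y-axis crossing is at y = -2.
3. Putting this together gives p.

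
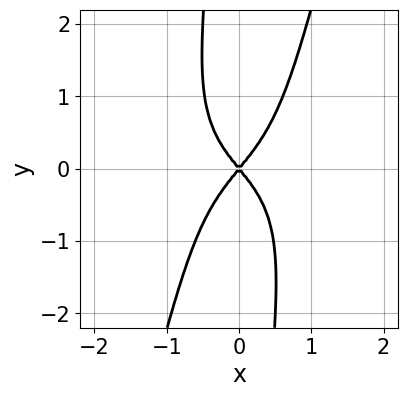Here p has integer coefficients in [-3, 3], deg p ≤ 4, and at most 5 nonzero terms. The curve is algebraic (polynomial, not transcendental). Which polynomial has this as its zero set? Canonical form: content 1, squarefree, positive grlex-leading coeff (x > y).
3*x^4 + 3*x^2*y^2 - x*y^3 + 3*x^2 - 2*y^2

1. Degree: no degree-3 curve has this shape, so deg p = 4.
2. Reading off the gridlines: it crosses the x-axis at the gridline x = 0; it crosses the y-axis at the gridline y = 0.
3. Assembling these constraints gives the stated polynomial.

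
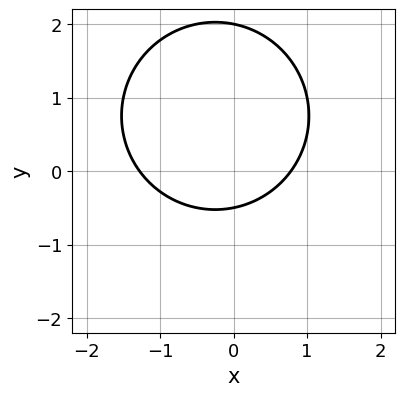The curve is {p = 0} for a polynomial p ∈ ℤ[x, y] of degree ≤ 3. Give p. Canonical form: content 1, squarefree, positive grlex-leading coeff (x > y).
2*x^2 + 2*y^2 + x - 3*y - 2

First, deg p = 2.
Then, reading off the gridlines: it meets the y-axis at y = 2 (among the integer gridlines).
Finally, fitting integer coefficients to these (and the overall shape) gives p.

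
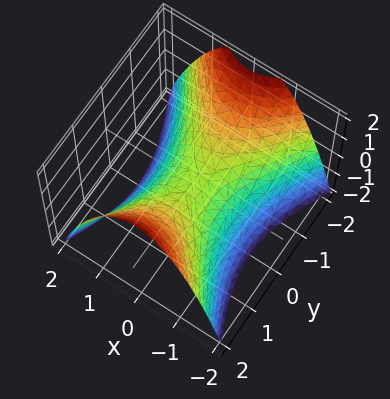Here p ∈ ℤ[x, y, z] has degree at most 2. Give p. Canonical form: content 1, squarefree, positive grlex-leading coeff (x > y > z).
(a) deg p = 2. A saddle surface; a quadric.
(b) Symmetries: the y ↦ −y reflection is a symmetry, so y appears only in even powers; the x ↦ −x reflection is a symmetry, so x appears only in even powers.
(c) Checking where it meets the axes: one y-axis crossing is at y = 0; it crosses the x-axis at the gridline x = 0; one z-axis crossing is at z = 0.
(d) Putting this together gives p.

2*x^2 - y^2 + 2*z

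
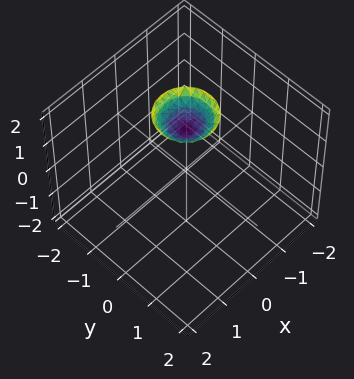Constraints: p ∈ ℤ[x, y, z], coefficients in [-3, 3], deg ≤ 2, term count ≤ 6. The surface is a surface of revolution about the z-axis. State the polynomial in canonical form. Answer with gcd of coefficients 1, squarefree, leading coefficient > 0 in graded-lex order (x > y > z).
1. deg p = 2.
2. By symmetry, the surface is invariant under rotation about z: p = q(x² + y², z).
3. Against the integer gridlines: a circular section at z = 2 has radius between 0 and 1; the surface avoids every integer x-axis point in the box; no y-intercept at any integer in the box.
4. Assembling these constraints gives the stated polynomial.

2*x^2 + 2*y^2 - 2*z + 3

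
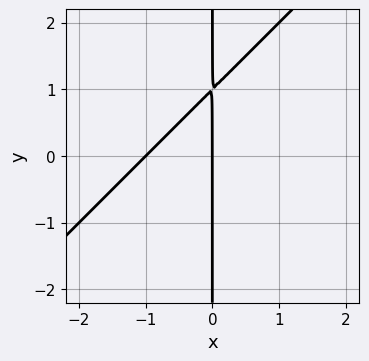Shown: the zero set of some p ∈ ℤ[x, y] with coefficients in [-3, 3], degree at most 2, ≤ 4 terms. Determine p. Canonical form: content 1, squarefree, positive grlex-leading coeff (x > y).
x^2 - x*y + x

1. Degree: a generic line meets the curve in up to 2 points, so deg p = 2.
2. Checking where it meets the axes: the x-axis gridline crossings are at x ∈ {-1, 0}; the visible y-axis segment lies entirely on the curve.
3. The integer polynomial consistent with all of this is the stated p.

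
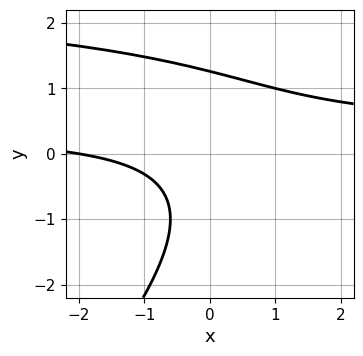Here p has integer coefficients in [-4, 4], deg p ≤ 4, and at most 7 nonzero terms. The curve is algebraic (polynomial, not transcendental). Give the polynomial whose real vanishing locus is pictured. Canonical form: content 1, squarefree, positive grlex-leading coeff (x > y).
x*y^2 - y^3 - 3*x*y + x + 2

(a) Degree: no degree-2 curve has this shape, so deg p = 3.
(b) Observable constraints: it meets the x-axis at x = -2 (among the integer gridlines).
(c) These observations pin down the coefficients.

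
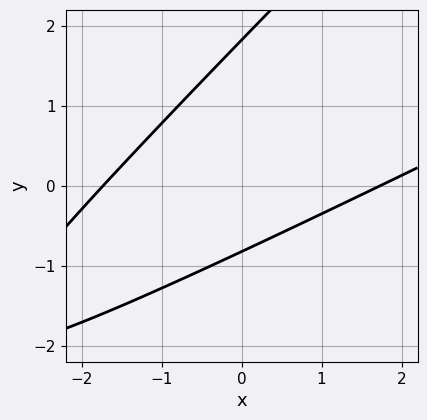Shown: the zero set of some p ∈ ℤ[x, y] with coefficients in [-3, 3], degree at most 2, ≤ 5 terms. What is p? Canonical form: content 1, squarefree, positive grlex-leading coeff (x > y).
x^2 - 3*x*y + 2*y^2 - 2*y - 3

1. Degree: a generic line meets the curve in up to 2 points, so deg p = 2.
2. Putting this together gives p.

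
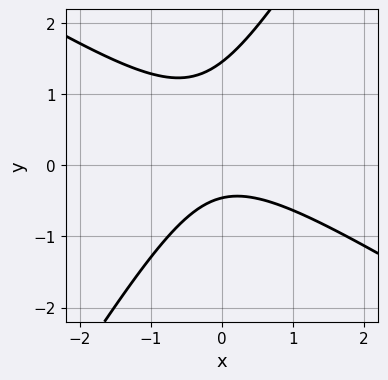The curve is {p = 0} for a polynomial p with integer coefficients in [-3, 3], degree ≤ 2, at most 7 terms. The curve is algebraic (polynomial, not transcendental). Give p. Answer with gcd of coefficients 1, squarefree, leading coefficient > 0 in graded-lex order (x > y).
(a) deg p = 2. No degree-1 curve has this shape.
(b) Against the integer gridlines: it misses every integer gridline on the x-axis.
(c) The integer polynomial consistent with all of this is the stated p.

3*x^2 + 3*x*y - 3*y^2 + 3*y + 2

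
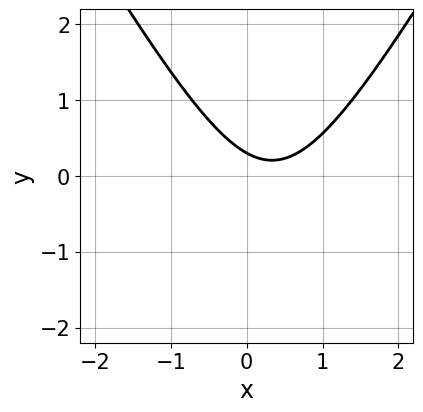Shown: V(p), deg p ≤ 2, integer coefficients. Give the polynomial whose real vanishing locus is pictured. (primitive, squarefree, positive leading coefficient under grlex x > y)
3*x^2 - y^2 - 2*x - 3*y + 1

(a) Degree: a generic line meets the curve in up to 2 points, so deg p = 2.
(b) Reading off the gridlines: the curve avoids every integer x-axis point in the box.
(c) Matching integer coefficients to the picture gives p.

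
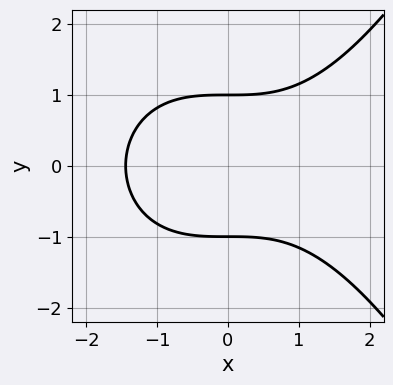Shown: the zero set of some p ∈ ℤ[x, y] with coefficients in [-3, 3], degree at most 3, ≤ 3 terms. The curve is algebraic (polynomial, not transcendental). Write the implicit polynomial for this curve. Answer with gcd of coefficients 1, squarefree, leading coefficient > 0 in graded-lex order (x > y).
(a) deg p = 3. A generic line meets the curve in up to 3 points.
(b) Symmetries: mirror symmetry y ↦ −y ⇒ only even powers of y.
(c) From the axis intercepts and sections: the y-axis gridline crossings are at y ∈ {-1, 1}.
(d) The integer polynomial consistent with all of this is the stated p.

x^3 - 3*y^2 + 3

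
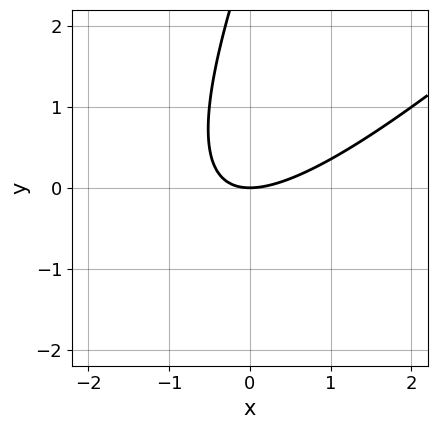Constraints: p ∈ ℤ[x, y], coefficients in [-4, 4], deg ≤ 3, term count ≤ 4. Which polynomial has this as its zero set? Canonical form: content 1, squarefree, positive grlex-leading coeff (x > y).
First, degree: the shape is more complex than any degree-1 curve, so deg p = 2.
Next, from the axis intercepts and sections: it crosses the y-axis at the gridline y = 0; it meets the x-axis at x = 0 (among the integer gridlines).
Finally, putting this together gives p.

2*x^2 - 3*x*y + y^2 - 3*y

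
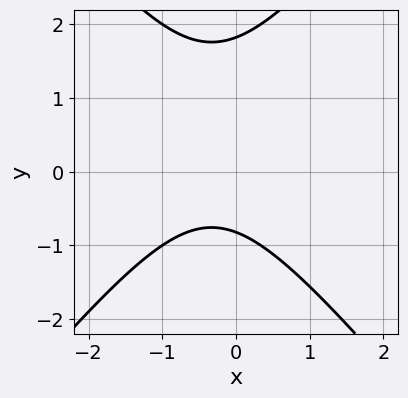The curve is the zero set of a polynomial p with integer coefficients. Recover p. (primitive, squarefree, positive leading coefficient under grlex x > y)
3*x^2 - 2*y^2 + 2*x + 2*y + 3

(a) The degree is 2 — the shape is more complex than any degree-1 curve.
(b) Checking where it meets the axes: no x-intercept at any integer in the box.
(c) Together with the visible shape, these determine p as stated.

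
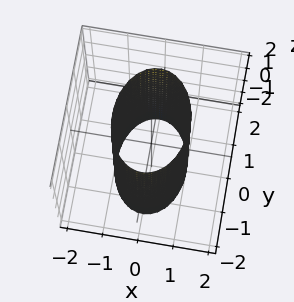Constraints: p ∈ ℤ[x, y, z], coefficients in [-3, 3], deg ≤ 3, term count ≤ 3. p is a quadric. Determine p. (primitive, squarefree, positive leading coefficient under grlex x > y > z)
2*x^2 + y^2 - 2

1. The degree is 2 — a cylinder; a quadric.
2. Symmetries: it's symmetric under z → −z, forcing even powers of z; mirror symmetry y ↦ −y ⇒ only even powers of y; it's symmetric under x → −x, forcing even powers of x.
3. Checking where it meets the axes: the x-axis gridline crossings are at x ∈ {-1, 1}; it misses every integer gridline on the z-axis.
4. Putting this together gives p.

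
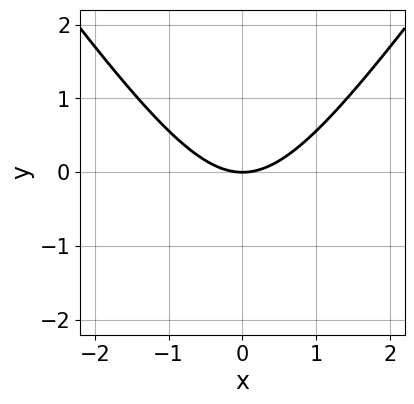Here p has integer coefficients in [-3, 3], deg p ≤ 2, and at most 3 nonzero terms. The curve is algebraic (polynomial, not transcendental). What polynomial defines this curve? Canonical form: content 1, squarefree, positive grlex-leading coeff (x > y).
2*x^2 - y^2 - 3*y

First, degree: a generic line meets the curve in up to 2 points, so deg p = 2.
Then, symmetries: the x ↦ −x reflection is a symmetry, so x appears only in even powers.
Then, from the axis intercepts and sections: it crosses the x-axis at the gridline x = 0; it crosses the y-axis at the gridline y = 0.
Finally, fitting integer coefficients to these (and the overall shape) gives p.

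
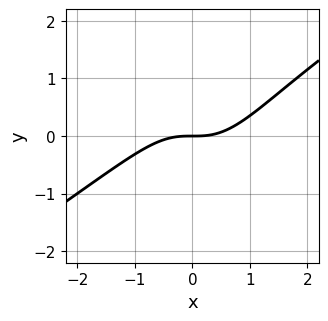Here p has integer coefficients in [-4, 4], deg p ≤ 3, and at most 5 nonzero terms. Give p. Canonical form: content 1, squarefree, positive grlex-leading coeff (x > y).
2*x^3 - 3*x^2*y + y^2 - 3*y

First, the degree is 3 — the shape is more complex than any degree-2 curve.
Then, observable constraints: it meets the x-axis at x = 0 (among the integer gridlines); it crosses the y-axis at the gridline y = 0.
Finally, fitting integer coefficients to these (and the overall shape) gives p.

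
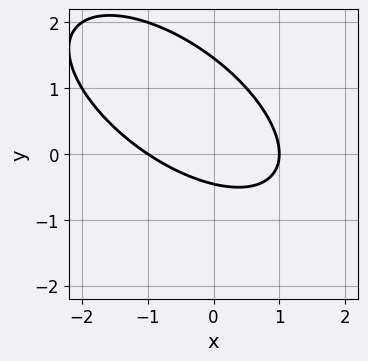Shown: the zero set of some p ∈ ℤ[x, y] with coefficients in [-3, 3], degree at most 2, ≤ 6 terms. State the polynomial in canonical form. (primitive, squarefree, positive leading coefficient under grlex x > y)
1. The degree is 2 — the shape is more complex than any degree-1 curve.
2. Against the integer gridlines: among the integer gridlines, it crosses the x-axis at x ∈ {-1, 1}.
3. These observations pin down the coefficients.

2*x^2 + 3*x*y + 3*y^2 - 3*y - 2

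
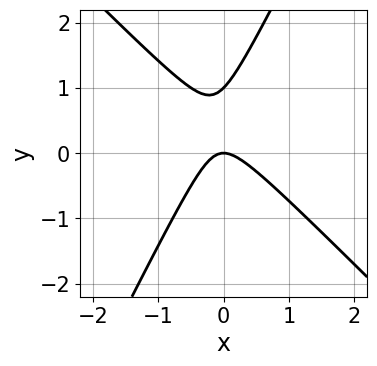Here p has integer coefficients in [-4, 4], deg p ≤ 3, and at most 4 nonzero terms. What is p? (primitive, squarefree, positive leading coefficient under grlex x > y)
2*x^2 + x*y - y^2 + y

The degree is 2 — the shape is more complex than any degree-1 curve.
Observable constraints: it crosses the x-axis at the gridline x = 0; the y-axis gridline crossings are at y ∈ {0, 1}.
Solving for integer coefficients yields p as stated.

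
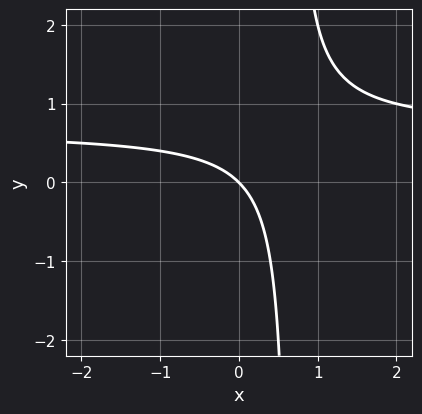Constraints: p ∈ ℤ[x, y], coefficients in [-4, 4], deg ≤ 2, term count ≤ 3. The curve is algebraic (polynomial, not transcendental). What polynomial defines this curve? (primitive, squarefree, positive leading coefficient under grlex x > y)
3*x*y - 2*x - 2*y

First, deg p = 2. A generic line meets the curve in up to 2 points.
Next, observable constraints: one x-axis crossing is at x = 0; one y-axis crossing is at y = 0.
Finally, fitting integer coefficients to these (and the overall shape) gives p.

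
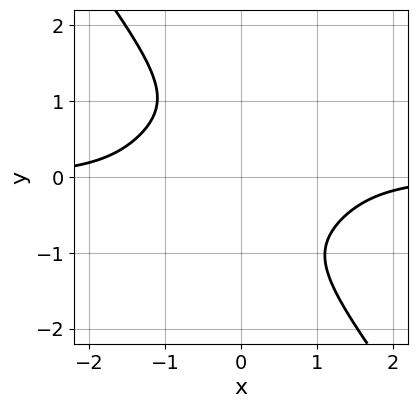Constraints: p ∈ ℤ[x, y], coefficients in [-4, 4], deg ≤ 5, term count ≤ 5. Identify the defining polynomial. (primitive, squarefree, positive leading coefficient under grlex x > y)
The degree is 4 — the shape is more complex than any degree-3 curve.
From the visible intercepts: no y-intercept at any integer in the box; the curve avoids every integer x-axis point in the box.
The integer polynomial consistent with all of this is the stated p.

2*x^3*y + 3*x*y^3 + 3*y^4 + 3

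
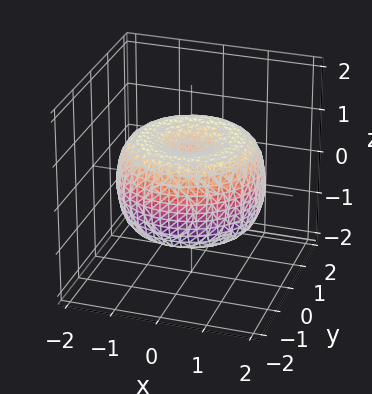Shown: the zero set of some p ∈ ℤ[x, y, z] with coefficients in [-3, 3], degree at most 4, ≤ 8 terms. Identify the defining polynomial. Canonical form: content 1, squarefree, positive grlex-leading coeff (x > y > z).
x^4 + 2*x^2*y^2 + y^4 - 2*x^2 - 2*y^2 + 2*z^2 - 1

First, deg p = 4. The shape is more complex than any degree-3 surface.
Next, symmetry: every cross-section ⟂ z is a circle, so x, y appear only via x² + y².
Next, reading off the gridlines: a circular section at z = 0 has radius between 1 and 2.
Finally, putting this together gives p.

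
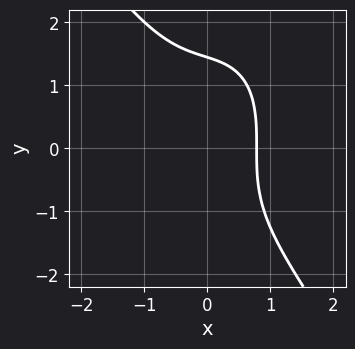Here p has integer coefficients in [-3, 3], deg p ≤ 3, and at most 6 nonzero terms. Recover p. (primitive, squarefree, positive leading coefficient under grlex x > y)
3*x^3 + y^3 + 2*x - 3

1. deg p = 3. A generic line meets the curve in up to 3 points.
2. Solving for integer coefficients yields p as stated.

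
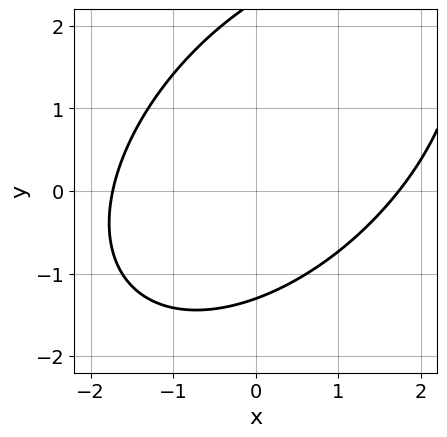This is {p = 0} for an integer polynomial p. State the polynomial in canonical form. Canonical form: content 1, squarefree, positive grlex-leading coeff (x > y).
(a) Degree: a generic line meets the curve in up to 2 points, so deg p = 2.
(b) Matching integer coefficients to the picture gives p.

x^2 - x*y + y^2 - y - 3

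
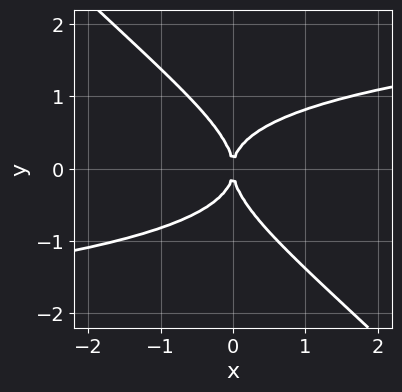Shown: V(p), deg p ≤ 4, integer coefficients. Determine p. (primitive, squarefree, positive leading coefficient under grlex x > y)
x*y^3 + y^4 - x^2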